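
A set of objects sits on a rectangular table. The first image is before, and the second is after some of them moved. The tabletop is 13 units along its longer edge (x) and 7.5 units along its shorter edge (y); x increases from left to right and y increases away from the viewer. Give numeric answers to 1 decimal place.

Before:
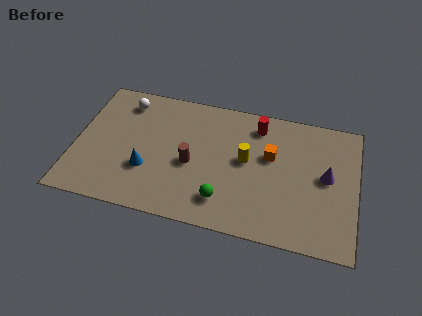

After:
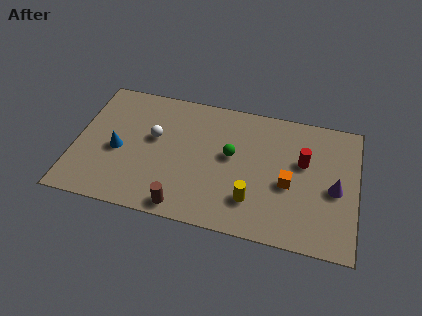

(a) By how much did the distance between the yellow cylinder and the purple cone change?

+0.3

They were about 3.7 units apart before and 4.0 after — 0.3 units further apart.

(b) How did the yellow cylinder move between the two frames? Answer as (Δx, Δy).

(0.4, -2.2)

From the two frames, the yellow cylinder sits at roughly (7.9, 4.1) before and (8.3, 1.9) after.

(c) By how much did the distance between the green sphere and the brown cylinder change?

+1.6

Before: roughly 2.3 units apart; after: 3.9. That's 1.6 units further apart.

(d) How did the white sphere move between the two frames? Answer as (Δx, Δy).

(1.5, -1.8)

From the two frames, the white sphere sits at roughly (2.1, 6.2) before and (3.6, 4.4) after.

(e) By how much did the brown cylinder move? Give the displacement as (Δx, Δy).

(-0.2, -2.5)

The brown cylinder was at about (5.4, 3.3) and moved to about (5.2, 0.8).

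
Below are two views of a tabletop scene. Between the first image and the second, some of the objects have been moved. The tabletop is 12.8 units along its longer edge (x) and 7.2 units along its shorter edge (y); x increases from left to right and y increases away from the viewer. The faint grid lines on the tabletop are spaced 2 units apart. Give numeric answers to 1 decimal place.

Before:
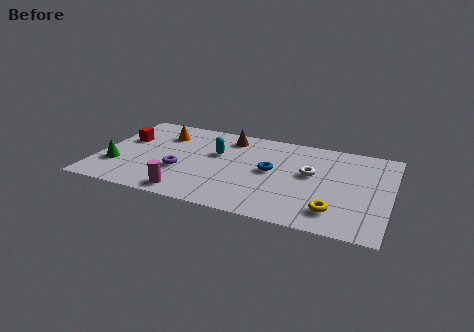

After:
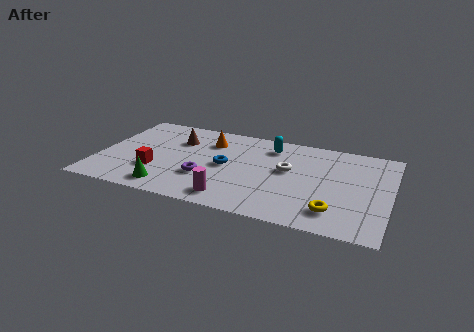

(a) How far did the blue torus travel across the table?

2.0

From (7.6, 3.8) to (5.6, 3.6), the blue torus covered √(2.0² + 0.2²) ≈ 2.0 units.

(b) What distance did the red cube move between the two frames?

2.7

The red cube moved from about (1.0, 4.5) to (2.6, 2.3), a distance of √(1.6² + 2.2²) ≈ 2.7.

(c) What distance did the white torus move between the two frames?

1.0

The white torus moved from about (9.3, 4.1) to (8.3, 4.1), a distance of √(1.0² + 0.0²) ≈ 1.0.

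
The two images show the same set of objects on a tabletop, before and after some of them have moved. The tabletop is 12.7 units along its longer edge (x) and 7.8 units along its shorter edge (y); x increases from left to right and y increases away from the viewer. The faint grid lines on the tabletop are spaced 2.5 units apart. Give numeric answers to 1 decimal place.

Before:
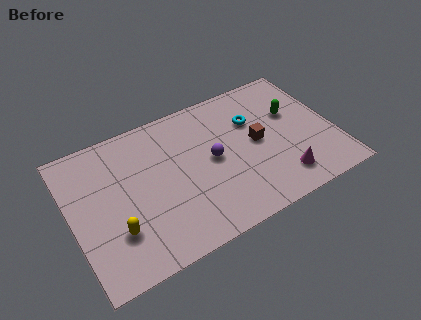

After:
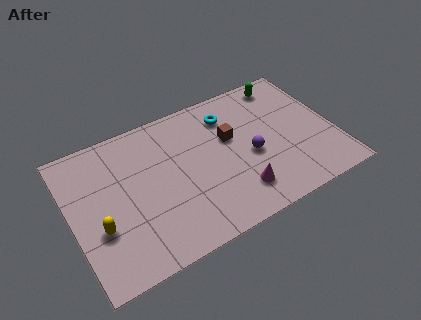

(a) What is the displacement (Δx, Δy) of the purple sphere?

(1.8, -0.6)

From the two frames, the purple sphere sits at roughly (6.8, 4.0) before and (8.6, 3.4) after.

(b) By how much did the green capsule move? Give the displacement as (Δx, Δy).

(-0.1, 1.9)

The green capsule was at about (10.9, 4.9) and moved to about (10.8, 6.8).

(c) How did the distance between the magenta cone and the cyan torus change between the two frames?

+0.5

They were about 3.9 units apart before and 4.4 after — 0.5 units further apart.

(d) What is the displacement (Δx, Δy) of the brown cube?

(-1.2, 0.8)

The brown cube was at about (9.0, 4.0) and moved to about (7.8, 4.8).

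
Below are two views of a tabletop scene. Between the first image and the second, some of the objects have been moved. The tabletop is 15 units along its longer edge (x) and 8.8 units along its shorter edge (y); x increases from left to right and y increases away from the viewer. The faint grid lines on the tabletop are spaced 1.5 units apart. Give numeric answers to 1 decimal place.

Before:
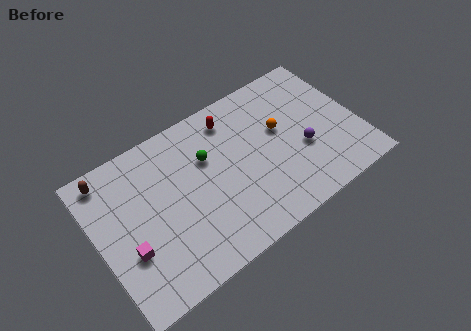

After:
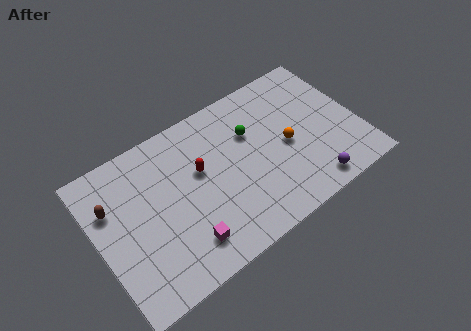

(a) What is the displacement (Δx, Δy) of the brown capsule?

(-0.1, -1.7)

From the two frames, the brown capsule sits at roughly (1.1, 7.7) before and (1.0, 6.0) after.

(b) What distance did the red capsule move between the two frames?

3.0

The red capsule moved from about (8.2, 7.3) to (6.0, 5.3), a distance of √(2.2² + 2.0²) ≈ 3.0.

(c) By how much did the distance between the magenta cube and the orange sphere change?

-2.6

The distance was about 9.4 in the first image and 6.8 in the second, so they moved 2.6 units closer together.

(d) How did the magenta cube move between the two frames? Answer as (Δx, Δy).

(3.0, -1.3)

The magenta cube was at about (1.5, 3.1) and moved to about (4.5, 1.8).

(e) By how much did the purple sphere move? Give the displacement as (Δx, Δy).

(0.0, -2.3)

The purple sphere started near (11.7, 3.4) and ended near (11.7, 1.1).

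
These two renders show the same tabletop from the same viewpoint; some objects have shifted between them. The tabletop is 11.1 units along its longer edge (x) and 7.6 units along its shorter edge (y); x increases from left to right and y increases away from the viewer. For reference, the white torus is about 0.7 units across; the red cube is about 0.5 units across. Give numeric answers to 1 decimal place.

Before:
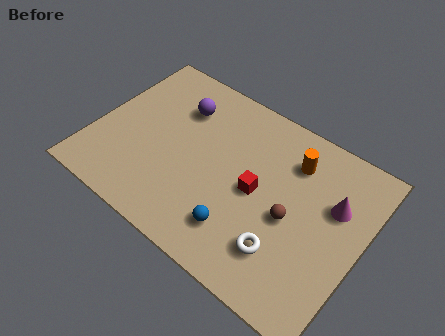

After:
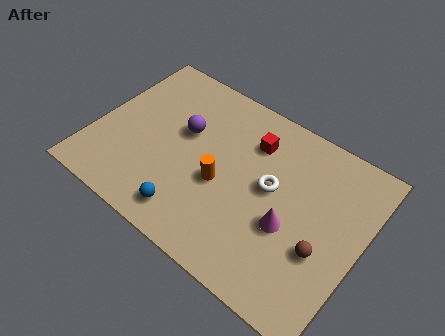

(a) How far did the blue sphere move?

2.1

The blue sphere was near (6.5, 1.7) before and (4.5, 1.2) after, so it travelled √(2.0² + 0.5²) ≈ 2.1 units.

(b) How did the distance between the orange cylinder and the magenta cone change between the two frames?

+0.8

They were about 2.1 units apart before and 2.9 after — 0.8 units further apart.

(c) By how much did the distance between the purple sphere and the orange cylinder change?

-2.4

The distance was about 4.8 in the first image and 2.4 in the second, so they moved 2.4 units closer together.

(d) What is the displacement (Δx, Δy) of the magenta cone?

(-1.5, -1.9)

The magenta cone was at about (9.8, 4.9) and moved to about (8.3, 3.0).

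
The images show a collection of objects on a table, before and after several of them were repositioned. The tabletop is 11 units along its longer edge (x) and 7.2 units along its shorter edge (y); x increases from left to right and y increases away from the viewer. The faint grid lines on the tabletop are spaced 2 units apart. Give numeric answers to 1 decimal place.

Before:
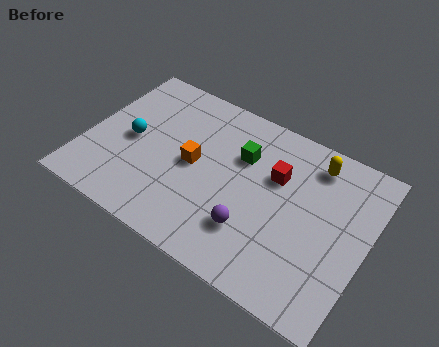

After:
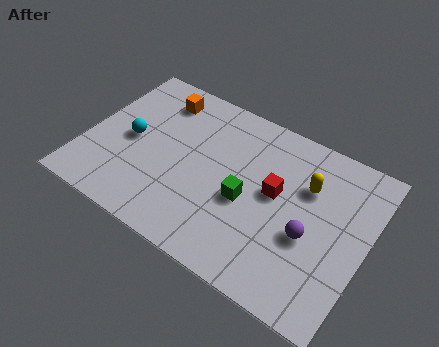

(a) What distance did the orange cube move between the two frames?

2.9

From (4.2, 3.6) to (2.4, 5.9), the orange cube covered √(1.8² + 2.3²) ≈ 2.9 units.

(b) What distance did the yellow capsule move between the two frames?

1.1

From (8.6, 6.0) to (8.5, 4.9), the yellow capsule covered √(0.1² + 1.1²) ≈ 1.1 units.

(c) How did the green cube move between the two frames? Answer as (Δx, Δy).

(0.5, -1.8)

From the two frames, the green cube sits at roughly (5.9, 4.9) before and (6.4, 3.1) after.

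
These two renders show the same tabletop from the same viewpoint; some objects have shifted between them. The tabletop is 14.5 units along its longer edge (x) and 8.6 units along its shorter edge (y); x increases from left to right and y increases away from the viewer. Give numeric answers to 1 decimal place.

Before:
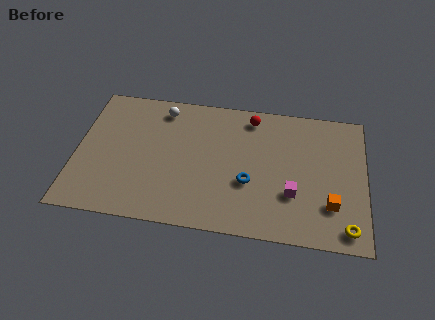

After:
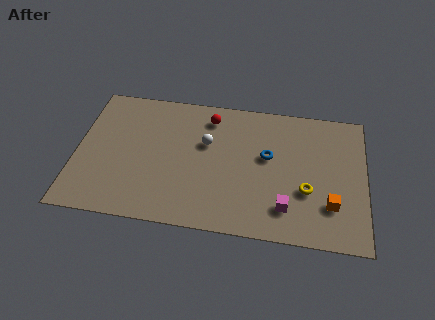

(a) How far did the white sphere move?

3.0

The white sphere moved from about (4.2, 7.3) to (6.5, 5.4), a distance of √(2.3² + 1.9²) ≈ 3.0.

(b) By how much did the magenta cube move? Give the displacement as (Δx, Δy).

(-0.3, -0.9)

The magenta cube was at about (10.9, 2.8) and moved to about (10.6, 1.9).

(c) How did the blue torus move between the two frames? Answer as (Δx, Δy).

(0.9, 1.8)

The blue torus was at about (8.7, 3.2) and moved to about (9.6, 5.0).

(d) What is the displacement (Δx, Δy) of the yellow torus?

(-2.0, 2.0)

The yellow torus started near (13.6, 1.1) and ended near (11.6, 3.1).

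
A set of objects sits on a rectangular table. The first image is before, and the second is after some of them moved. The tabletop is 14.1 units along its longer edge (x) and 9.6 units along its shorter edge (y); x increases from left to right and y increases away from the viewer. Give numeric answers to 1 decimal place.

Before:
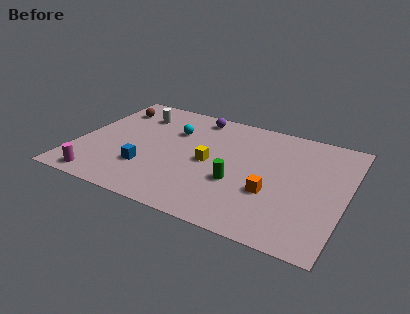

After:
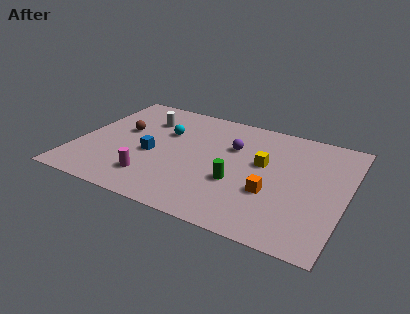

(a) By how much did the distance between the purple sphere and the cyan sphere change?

+1.5

Before: roughly 2.1 units apart; after: 3.6. That's 1.5 units further apart.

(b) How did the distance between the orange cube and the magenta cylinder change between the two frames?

-2.8

They were about 9.0 units apart before and 6.2 after — 2.8 units closer together.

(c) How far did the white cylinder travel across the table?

0.6

The white cylinder was near (2.7, 7.4) before and (3.2, 7.1) after, so it travelled √(0.5² + 0.3²) ≈ 0.6 units.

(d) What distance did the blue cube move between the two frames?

1.3

From (3.9, 2.8) to (4.0, 4.1), the blue cube covered √(0.1² + 1.3²) ≈ 1.3 units.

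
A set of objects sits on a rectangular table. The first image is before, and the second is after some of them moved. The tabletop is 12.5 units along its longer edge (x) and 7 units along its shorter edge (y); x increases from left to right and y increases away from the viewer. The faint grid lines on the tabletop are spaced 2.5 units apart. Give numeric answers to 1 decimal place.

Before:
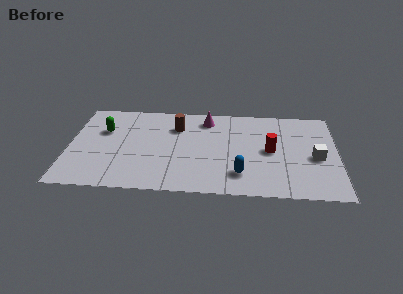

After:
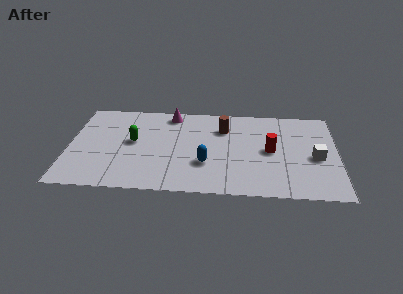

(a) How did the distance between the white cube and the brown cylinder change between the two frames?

-2.1

They were about 6.8 units apart before and 4.7 after — 2.1 units closer together.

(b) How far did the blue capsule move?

1.7

The blue capsule was near (8.0, 1.6) before and (6.4, 2.3) after, so it travelled √(1.6² + 0.7²) ≈ 1.7 units.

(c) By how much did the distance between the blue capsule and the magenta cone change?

-0.3

The distance was about 4.5 in the first image and 4.2 in the second, so they moved 0.3 units closer together.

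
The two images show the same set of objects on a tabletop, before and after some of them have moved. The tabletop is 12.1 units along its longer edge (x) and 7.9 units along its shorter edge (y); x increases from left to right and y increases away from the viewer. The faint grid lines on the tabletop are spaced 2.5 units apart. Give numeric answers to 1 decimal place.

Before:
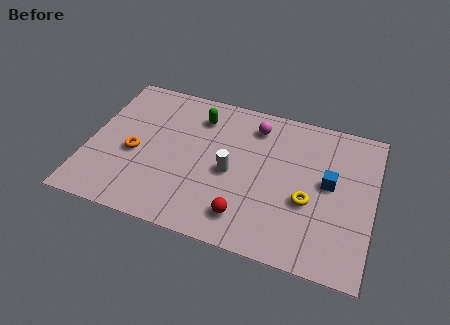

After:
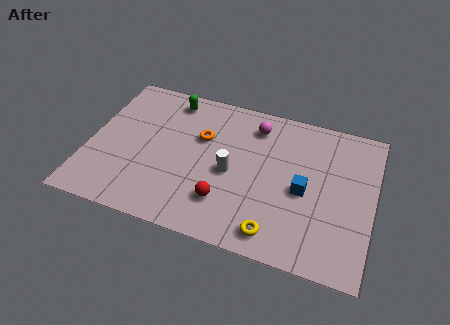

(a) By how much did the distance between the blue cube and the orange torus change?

-3.5

They were about 8.2 units apart before and 4.7 after — 3.5 units closer together.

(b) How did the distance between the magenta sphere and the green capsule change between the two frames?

+1.3

The distance was about 2.4 in the first image and 3.7 in the second, so they moved 1.3 units further apart.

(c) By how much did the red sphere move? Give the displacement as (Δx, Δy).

(-0.9, 0.5)

From the two frames, the red sphere sits at roughly (6.9, 1.5) before and (6.0, 2.0) after.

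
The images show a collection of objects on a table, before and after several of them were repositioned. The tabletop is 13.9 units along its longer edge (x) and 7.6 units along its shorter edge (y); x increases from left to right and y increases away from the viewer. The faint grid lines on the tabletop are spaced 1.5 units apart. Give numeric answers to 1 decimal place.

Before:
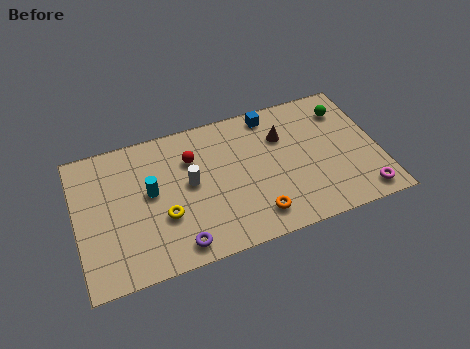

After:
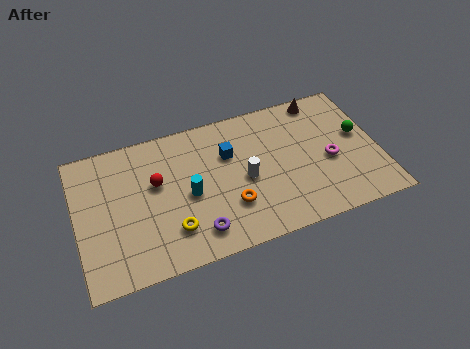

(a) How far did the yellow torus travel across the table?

0.9

From (3.9, 2.7) to (4.2, 1.9), the yellow torus covered √(0.3² + 0.8²) ≈ 0.9 units.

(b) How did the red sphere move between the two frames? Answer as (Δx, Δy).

(-1.7, -0.8)

The red sphere started near (5.4, 5.4) and ended near (3.7, 4.6).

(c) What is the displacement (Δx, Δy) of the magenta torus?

(-1.3, 2.3)

The magenta torus was at about (12.9, 1.0) and moved to about (11.6, 3.3).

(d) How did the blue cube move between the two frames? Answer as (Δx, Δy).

(-2.1, -1.6)

The blue cube was at about (9.2, 6.7) and moved to about (7.1, 5.1).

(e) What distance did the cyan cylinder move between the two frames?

1.8

The cyan cylinder was near (3.4, 4.2) before and (5.1, 3.5) after, so it travelled √(1.7² + 0.7²) ≈ 1.8 units.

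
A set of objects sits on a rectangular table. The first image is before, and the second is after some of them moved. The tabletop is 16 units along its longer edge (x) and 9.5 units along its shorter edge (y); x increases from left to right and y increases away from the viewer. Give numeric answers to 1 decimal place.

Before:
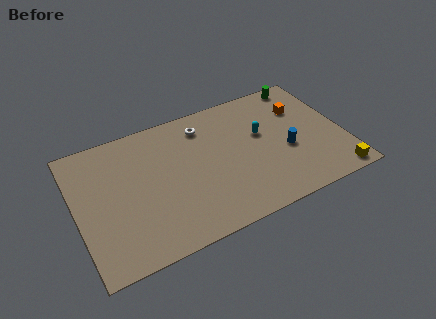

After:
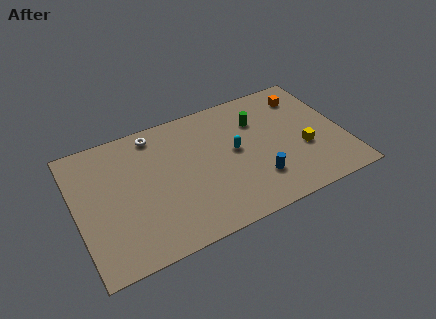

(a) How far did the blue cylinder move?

2.4

The blue cylinder moved from about (12.5, 3.9) to (10.5, 2.5), a distance of √(2.0² + 1.4²) ≈ 2.4.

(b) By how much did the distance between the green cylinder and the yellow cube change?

-3.7

They were about 7.7 units apart before and 4.0 after — 3.7 units closer together.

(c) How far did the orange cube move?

0.9

The orange cube was near (13.8, 6.7) before and (14.1, 7.6) after, so it travelled √(0.3² + 0.9²) ≈ 0.9 units.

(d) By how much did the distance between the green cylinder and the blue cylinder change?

-0.7

They were about 5.0 units apart before and 4.3 after — 0.7 units closer together.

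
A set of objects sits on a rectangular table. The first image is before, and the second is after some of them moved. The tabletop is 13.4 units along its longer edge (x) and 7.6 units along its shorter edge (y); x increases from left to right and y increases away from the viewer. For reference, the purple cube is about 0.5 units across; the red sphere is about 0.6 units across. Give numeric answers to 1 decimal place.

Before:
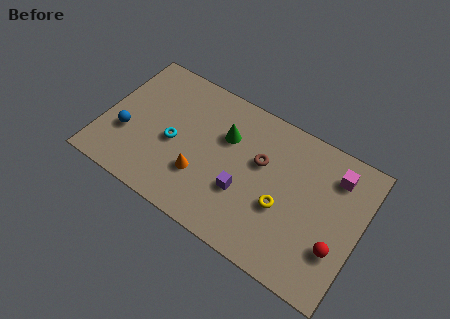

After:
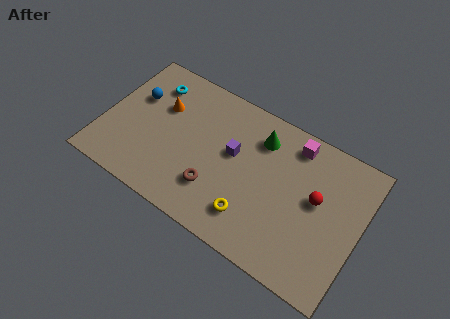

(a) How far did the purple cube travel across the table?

1.9

The purple cube was near (7.5, 2.7) before and (6.7, 4.4) after, so it travelled √(0.8² + 1.7²) ≈ 1.9 units.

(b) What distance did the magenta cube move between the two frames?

2.3

The magenta cube moved from about (11.8, 6.0) to (9.6, 6.5), a distance of √(2.2² + 0.5²) ≈ 2.3.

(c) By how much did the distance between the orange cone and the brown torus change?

+0.8

They were about 3.6 units apart before and 4.4 after — 0.8 units further apart.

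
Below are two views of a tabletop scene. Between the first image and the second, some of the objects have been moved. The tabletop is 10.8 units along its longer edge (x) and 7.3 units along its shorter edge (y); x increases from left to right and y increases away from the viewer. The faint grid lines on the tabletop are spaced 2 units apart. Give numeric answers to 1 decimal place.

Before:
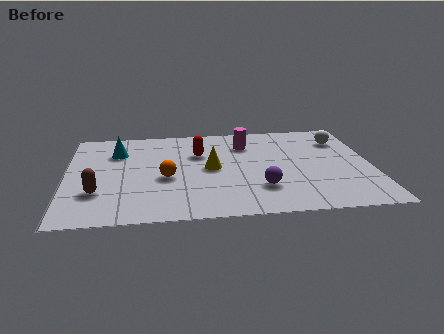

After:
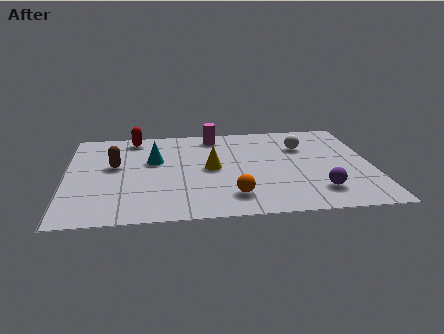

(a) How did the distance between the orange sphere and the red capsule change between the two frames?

+3.8

They were about 2.2 units apart before and 6.0 after — 3.8 units further apart.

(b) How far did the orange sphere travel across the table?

2.8

The orange sphere was near (3.5, 3.1) before and (5.8, 1.5) after, so it travelled √(2.3² + 1.6²) ≈ 2.8 units.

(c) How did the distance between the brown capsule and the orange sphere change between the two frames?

+2.3

The distance was about 2.6 in the first image and 4.9 in the second, so they moved 2.3 units further apart.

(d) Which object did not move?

the yellow cone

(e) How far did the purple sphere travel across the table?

2.0

From (6.8, 2.0) to (8.8, 1.6), the purple sphere covered √(2.0² + 0.4²) ≈ 2.0 units.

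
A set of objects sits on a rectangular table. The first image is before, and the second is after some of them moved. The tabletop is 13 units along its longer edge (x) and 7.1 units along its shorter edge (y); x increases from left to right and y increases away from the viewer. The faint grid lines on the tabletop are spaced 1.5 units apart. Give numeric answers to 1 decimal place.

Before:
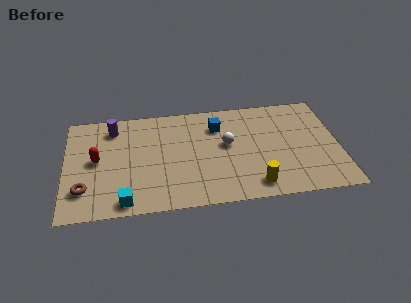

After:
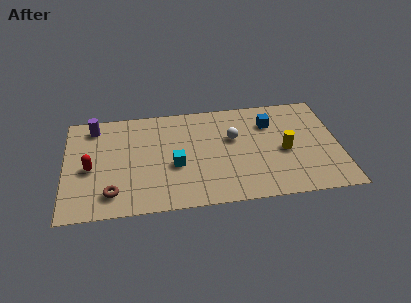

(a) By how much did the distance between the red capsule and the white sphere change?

+0.7

Before: roughly 6.2 units apart; after: 6.9. That's 0.7 units further apart.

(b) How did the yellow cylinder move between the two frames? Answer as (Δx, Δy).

(1.5, 2.1)

The yellow cylinder started near (8.9, 1.1) and ended near (10.4, 3.2).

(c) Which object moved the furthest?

the cyan cube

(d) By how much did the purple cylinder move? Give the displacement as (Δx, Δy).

(-0.9, 0.2)

From the two frames, the purple cylinder sits at roughly (2.3, 5.8) before and (1.4, 6.0) after.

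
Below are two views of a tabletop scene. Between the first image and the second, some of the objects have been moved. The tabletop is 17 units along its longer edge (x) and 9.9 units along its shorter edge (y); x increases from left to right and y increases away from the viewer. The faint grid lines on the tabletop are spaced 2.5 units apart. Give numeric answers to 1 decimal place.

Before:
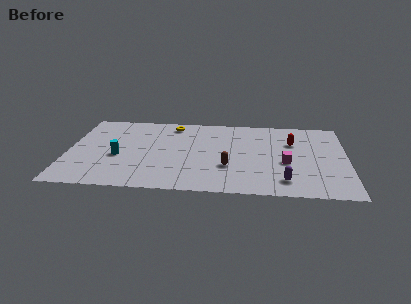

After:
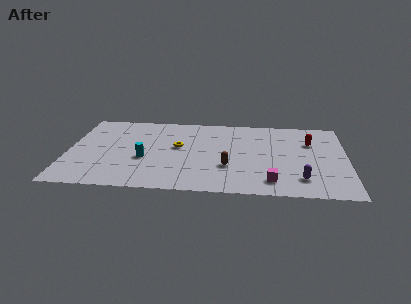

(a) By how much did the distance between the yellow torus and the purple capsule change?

-1.3

The distance was about 9.6 in the first image and 8.3 in the second, so they moved 1.3 units closer together.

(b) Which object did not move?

the brown capsule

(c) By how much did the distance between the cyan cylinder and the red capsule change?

-0.4

The distance was about 10.9 in the first image and 10.5 in the second, so they moved 0.4 units closer together.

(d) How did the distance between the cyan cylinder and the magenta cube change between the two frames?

-2.2

Before: roughly 10.2 units apart; after: 8.0. That's 2.2 units closer together.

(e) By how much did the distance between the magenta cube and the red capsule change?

+3.0

The distance was about 2.6 in the first image and 5.6 in the second, so they moved 3.0 units further apart.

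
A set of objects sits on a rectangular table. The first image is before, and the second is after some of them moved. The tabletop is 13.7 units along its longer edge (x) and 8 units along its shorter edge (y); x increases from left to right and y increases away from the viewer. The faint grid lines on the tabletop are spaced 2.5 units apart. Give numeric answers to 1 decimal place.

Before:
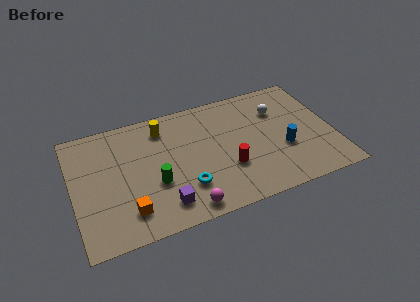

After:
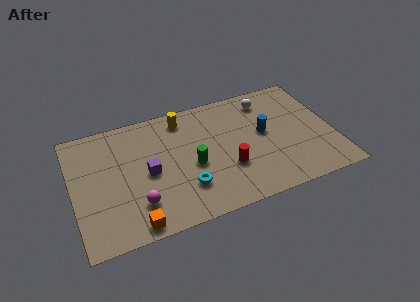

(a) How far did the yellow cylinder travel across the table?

1.1

The yellow cylinder was near (4.9, 6.5) before and (6.0, 6.8) after, so it travelled √(1.1² + 0.3²) ≈ 1.1 units.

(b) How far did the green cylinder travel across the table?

2.1

From (4.2, 3.0) to (6.2, 3.5), the green cylinder covered √(2.0² + 0.5²) ≈ 2.1 units.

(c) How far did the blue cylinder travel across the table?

1.7

From (11.0, 3.0) to (10.1, 4.4), the blue cylinder covered √(0.9² + 1.4²) ≈ 1.7 units.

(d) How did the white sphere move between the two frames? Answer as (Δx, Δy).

(-0.5, 0.9)

From the two frames, the white sphere sits at roughly (11.0, 5.7) before and (10.5, 6.6) after.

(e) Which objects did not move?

the red cylinder and the cyan torus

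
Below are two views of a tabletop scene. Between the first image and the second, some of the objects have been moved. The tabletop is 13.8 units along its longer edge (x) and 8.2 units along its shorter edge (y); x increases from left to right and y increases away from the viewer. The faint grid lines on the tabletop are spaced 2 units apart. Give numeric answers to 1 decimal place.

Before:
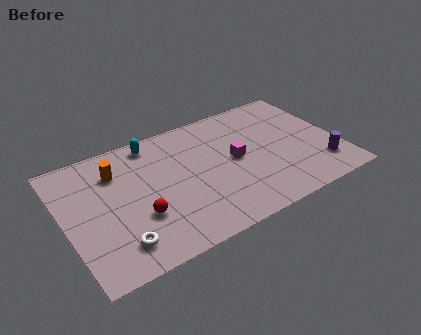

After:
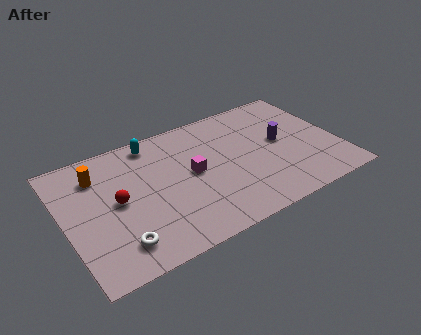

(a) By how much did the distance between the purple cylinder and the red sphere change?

-0.8

They were about 9.2 units apart before and 8.4 after — 0.8 units closer together.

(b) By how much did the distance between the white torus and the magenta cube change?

-1.9

They were about 6.8 units apart before and 4.9 after — 1.9 units closer together.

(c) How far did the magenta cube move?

2.2

From (8.6, 4.2) to (6.4, 4.3), the magenta cube covered √(2.2² + 0.1²) ≈ 2.2 units.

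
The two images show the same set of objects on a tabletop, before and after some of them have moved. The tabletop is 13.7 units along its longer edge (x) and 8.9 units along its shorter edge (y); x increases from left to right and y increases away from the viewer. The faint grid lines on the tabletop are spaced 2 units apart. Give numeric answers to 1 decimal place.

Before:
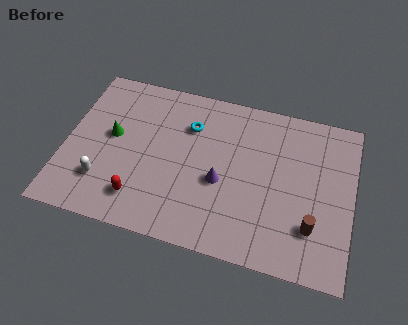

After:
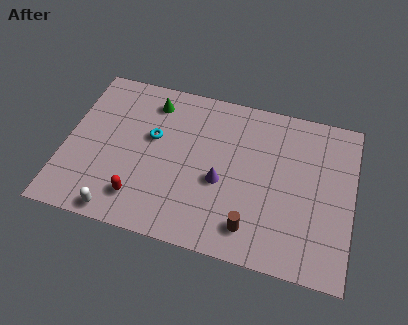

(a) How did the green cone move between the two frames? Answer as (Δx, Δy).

(1.7, 2.4)

From the two frames, the green cone sits at roughly (2.2, 4.9) before and (3.9, 7.3) after.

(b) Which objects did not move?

the red capsule and the purple cone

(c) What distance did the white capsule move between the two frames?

1.7

The white capsule moved from about (2.0, 2.3) to (2.9, 0.8), a distance of √(0.9² + 1.5²) ≈ 1.7.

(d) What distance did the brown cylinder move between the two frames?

2.9

The brown cylinder was near (11.9, 2.4) before and (9.1, 1.6) after, so it travelled √(2.8² + 0.8²) ≈ 2.9 units.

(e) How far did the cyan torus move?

2.0

The cyan torus moved from about (5.8, 6.4) to (4.1, 5.3), a distance of √(1.7² + 1.1²) ≈ 2.0.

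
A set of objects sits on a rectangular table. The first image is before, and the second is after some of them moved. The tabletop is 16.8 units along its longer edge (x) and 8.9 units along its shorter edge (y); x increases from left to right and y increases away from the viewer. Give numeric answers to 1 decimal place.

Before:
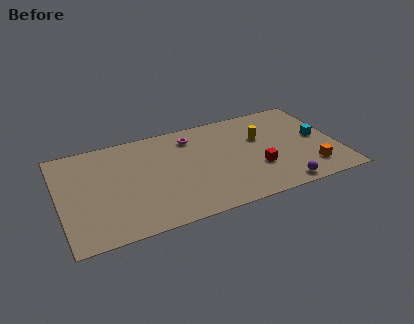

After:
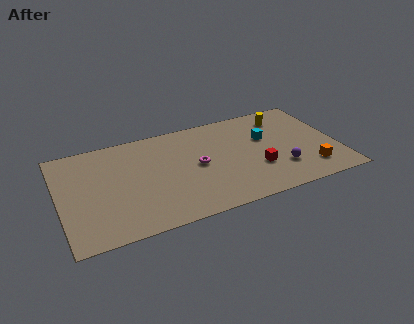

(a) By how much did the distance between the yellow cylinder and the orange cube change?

+0.8

The distance was about 4.6 in the first image and 5.4 in the second, so they moved 0.8 units further apart.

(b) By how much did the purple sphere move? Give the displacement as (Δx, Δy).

(0.2, 1.6)

The purple sphere was at about (13.0, 0.9) and moved to about (13.2, 2.5).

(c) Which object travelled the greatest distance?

the cyan cube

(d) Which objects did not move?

the orange cube and the red cube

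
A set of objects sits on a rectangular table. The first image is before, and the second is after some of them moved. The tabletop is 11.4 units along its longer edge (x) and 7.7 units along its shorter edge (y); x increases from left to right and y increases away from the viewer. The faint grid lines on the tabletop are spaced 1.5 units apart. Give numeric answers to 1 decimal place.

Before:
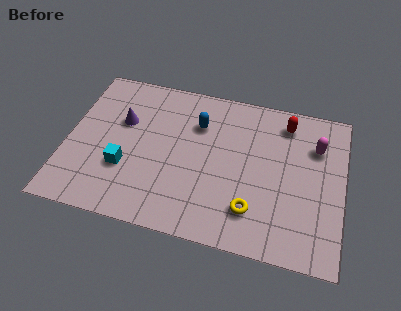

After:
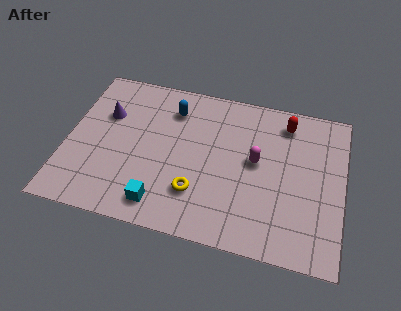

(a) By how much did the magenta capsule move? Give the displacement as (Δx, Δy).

(-2.4, -1.3)

The magenta capsule was at about (10.2, 5.5) and moved to about (7.8, 4.2).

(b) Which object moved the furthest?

the magenta capsule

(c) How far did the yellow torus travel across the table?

2.3

The yellow torus moved from about (7.8, 1.8) to (5.5, 2.1), a distance of √(2.3² + 0.3²) ≈ 2.3.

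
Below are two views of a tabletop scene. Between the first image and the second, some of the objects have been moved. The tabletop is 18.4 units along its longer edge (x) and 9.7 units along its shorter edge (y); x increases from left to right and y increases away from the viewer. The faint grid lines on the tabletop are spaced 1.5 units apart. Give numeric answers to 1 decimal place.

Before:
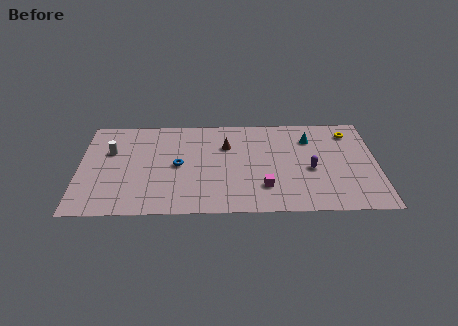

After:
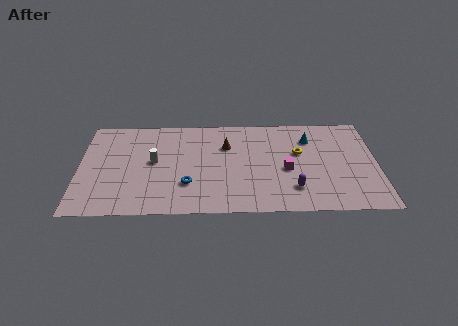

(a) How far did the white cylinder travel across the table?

2.9

The white cylinder moved from about (1.9, 6.3) to (4.6, 5.2), a distance of √(2.7² + 1.1²) ≈ 2.9.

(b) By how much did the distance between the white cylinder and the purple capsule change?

-3.5

Before: roughly 12.6 units apart; after: 9.1. That's 3.5 units closer together.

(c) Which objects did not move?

the cyan cone and the brown cone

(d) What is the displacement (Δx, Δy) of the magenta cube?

(1.4, 1.7)

From the two frames, the magenta cube sits at roughly (11.4, 2.5) before and (12.8, 4.2) after.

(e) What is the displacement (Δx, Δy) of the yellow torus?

(-3.2, -2.0)

The yellow torus started near (16.8, 7.9) and ended near (13.6, 5.9).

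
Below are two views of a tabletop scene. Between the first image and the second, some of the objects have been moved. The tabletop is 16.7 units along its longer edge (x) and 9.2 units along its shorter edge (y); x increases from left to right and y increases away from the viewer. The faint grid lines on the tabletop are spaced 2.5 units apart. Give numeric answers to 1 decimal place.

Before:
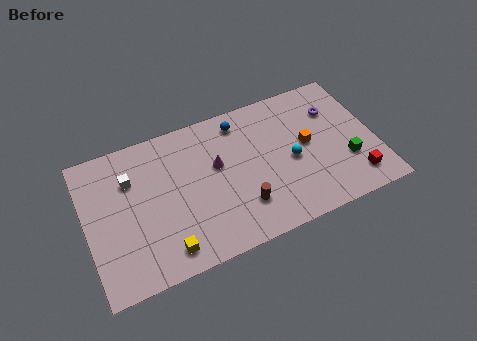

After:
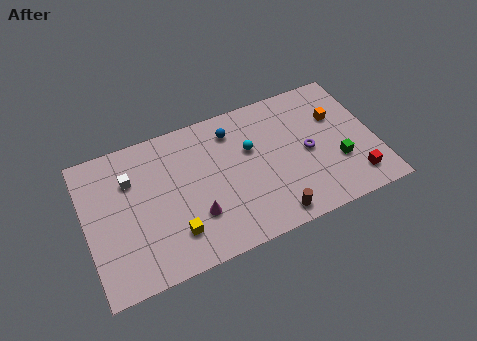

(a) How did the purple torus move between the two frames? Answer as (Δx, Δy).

(-1.8, -2.2)

From the two frames, the purple torus sits at roughly (14.6, 6.6) before and (12.8, 4.4) after.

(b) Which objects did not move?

the red cube and the white cube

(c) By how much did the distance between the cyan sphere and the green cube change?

+2.2

They were about 3.3 units apart before and 5.5 after — 2.2 units further apart.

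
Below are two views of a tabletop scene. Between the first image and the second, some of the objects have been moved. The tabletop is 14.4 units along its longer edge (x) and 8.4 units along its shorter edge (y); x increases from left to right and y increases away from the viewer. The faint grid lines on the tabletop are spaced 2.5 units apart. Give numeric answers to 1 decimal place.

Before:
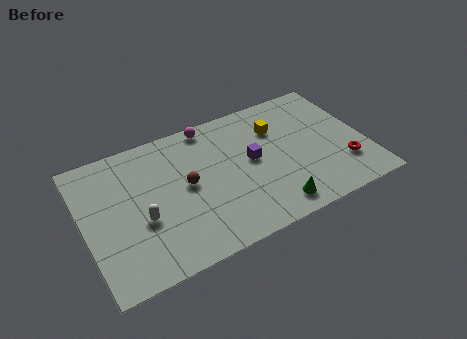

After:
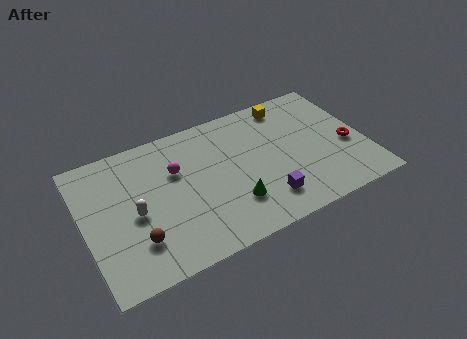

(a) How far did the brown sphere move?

3.6

The brown sphere moved from about (5.2, 4.4) to (2.4, 2.2), a distance of √(2.8² + 2.2²) ≈ 3.6.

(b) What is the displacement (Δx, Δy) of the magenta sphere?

(-2.0, -2.1)

The magenta sphere started near (6.8, 7.6) and ended near (4.8, 5.5).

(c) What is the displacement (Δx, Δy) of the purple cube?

(0.3, -2.7)

From the two frames, the purple cube sits at roughly (8.6, 4.5) before and (8.9, 1.8) after.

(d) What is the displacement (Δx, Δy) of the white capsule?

(-0.3, 0.5)

From the two frames, the white capsule sits at roughly (2.8, 3.3) before and (2.5, 3.8) after.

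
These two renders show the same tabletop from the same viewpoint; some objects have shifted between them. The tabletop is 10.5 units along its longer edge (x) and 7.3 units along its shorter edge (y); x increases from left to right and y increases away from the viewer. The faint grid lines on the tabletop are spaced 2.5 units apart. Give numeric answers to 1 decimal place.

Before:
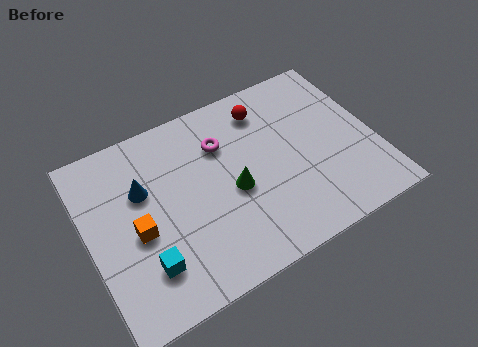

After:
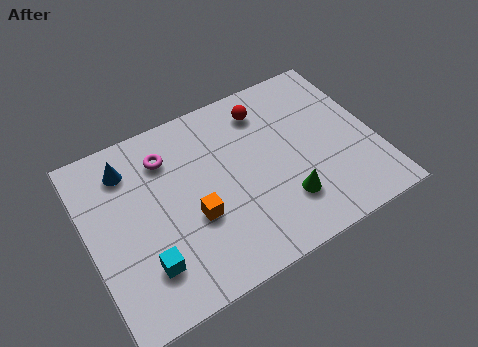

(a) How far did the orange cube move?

2.0

The orange cube was near (1.7, 3.2) before and (3.7, 2.8) after, so it travelled √(2.0² + 0.4²) ≈ 2.0 units.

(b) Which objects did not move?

the red sphere and the cyan cube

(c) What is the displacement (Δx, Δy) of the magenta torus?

(-2.0, 0.4)

The magenta torus started near (5.1, 5.2) and ended near (3.1, 5.6).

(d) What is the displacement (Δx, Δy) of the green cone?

(1.7, -1.3)

The green cone was at about (5.2, 3.2) and moved to about (6.9, 1.9).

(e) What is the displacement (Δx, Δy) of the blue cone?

(-0.4, 1.1)

The blue cone started near (2.1, 4.7) and ended near (1.7, 5.8).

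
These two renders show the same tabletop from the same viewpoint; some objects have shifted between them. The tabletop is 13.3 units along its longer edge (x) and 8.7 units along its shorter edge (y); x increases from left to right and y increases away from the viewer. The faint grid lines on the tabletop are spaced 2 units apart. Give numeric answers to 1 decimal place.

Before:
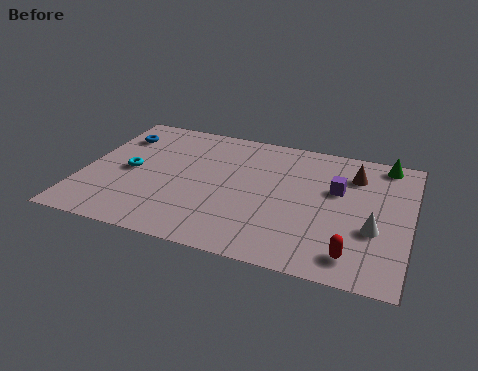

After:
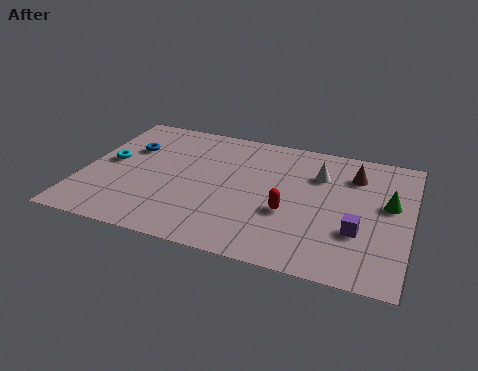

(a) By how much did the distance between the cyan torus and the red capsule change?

-2.1

The distance was about 9.7 in the first image and 7.6 in the second, so they moved 2.1 units closer together.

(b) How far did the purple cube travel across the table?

2.7

The purple cube was near (10.3, 5.4) before and (11.3, 2.9) after, so it travelled √(1.0² + 2.5²) ≈ 2.7 units.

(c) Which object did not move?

the brown cone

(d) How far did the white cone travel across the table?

3.8

The white cone was near (11.9, 3.2) before and (9.5, 6.2) after, so it travelled √(2.4² + 3.0²) ≈ 3.8 units.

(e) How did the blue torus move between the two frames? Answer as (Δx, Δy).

(0.6, -0.8)

The blue torus was at about (1.1, 6.6) and moved to about (1.7, 5.8).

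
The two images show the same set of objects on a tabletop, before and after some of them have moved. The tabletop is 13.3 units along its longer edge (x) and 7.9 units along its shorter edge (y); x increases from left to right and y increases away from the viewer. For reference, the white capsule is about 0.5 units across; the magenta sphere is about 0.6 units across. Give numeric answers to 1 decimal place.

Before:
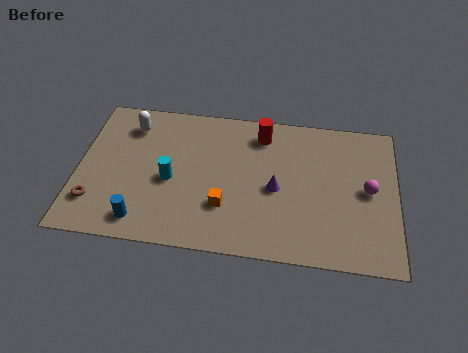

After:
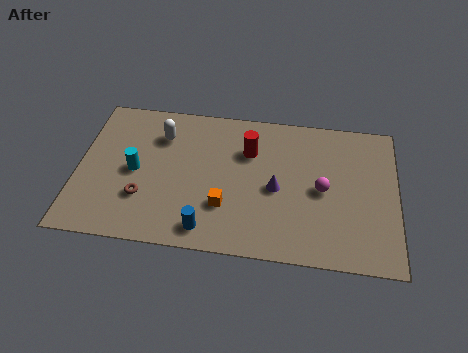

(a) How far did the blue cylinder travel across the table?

2.7

The blue cylinder moved from about (2.8, 1.2) to (5.5, 1.1), a distance of √(2.7² + 0.1²) ≈ 2.7.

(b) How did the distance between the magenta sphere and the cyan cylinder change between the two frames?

-0.4

Before: roughly 8.2 units apart; after: 7.8. That's 0.4 units closer together.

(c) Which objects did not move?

the orange cube and the purple cone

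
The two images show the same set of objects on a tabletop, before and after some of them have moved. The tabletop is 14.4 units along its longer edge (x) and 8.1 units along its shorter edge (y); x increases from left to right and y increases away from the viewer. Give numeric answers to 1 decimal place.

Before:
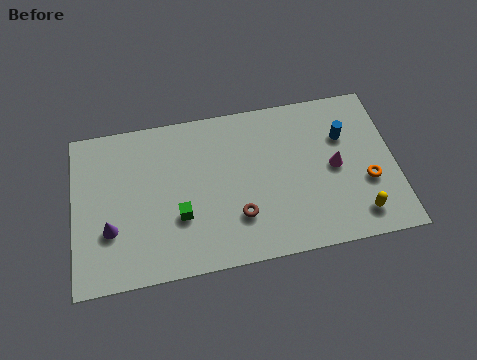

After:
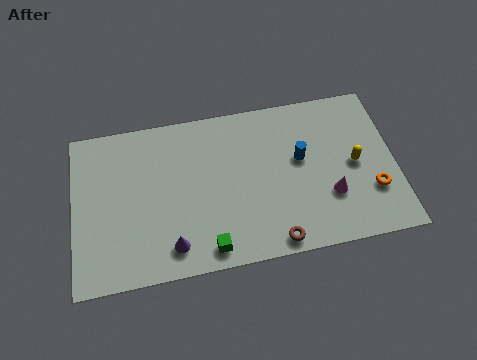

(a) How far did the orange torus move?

0.5

From (13.1, 3.0) to (13.3, 2.5), the orange torus covered √(0.2² + 0.5²) ≈ 0.5 units.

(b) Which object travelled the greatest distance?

the purple cone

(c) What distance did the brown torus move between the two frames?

2.1

From (7.3, 2.3) to (8.8, 0.8), the brown torus covered √(1.5² + 1.5²) ≈ 2.1 units.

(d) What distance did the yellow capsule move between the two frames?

2.6

The yellow capsule was near (12.6, 1.4) before and (12.6, 4.0) after, so it travelled √(0.0² + 2.6²) ≈ 2.6 units.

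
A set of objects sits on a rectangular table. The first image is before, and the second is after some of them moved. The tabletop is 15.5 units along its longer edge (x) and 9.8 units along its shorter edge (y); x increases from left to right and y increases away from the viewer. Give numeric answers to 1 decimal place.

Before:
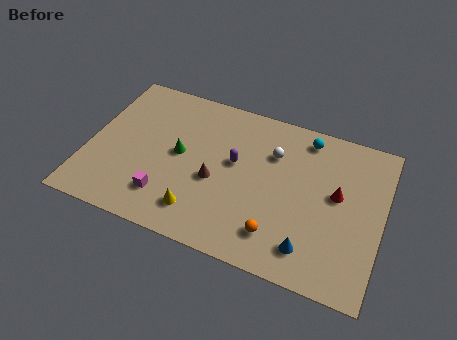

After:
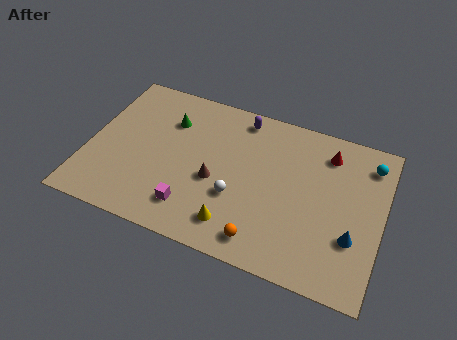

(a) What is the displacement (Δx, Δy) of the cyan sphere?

(3.4, -0.5)

The cyan sphere started near (11.2, 8.5) and ended near (14.6, 8.0).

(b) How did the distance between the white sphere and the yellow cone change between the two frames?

-4.3

The distance was about 6.0 in the first image and 1.7 in the second, so they moved 4.3 units closer together.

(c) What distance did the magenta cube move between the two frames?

1.4

From (4.4, 2.2) to (5.8, 2.0), the magenta cube covered √(1.4² + 0.2²) ≈ 1.4 units.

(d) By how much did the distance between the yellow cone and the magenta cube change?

+0.5

They were about 1.8 units apart before and 2.3 after — 0.5 units further apart.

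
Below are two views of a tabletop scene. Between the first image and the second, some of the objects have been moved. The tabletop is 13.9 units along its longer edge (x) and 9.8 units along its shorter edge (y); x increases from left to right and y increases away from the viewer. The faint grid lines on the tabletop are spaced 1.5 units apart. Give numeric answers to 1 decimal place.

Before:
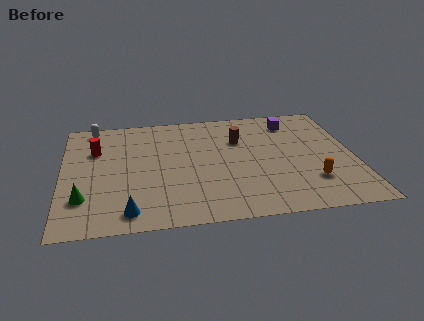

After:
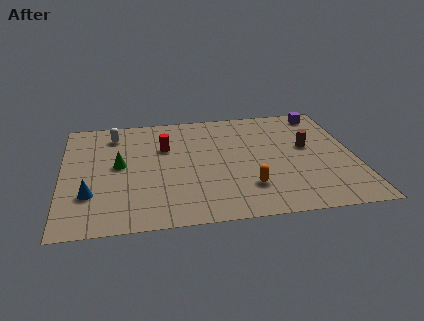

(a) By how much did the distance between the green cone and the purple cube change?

-1.0

Before: roughly 11.5 units apart; after: 10.5. That's 1.0 units closer together.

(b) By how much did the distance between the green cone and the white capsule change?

-3.4

The distance was about 6.2 in the first image and 2.8 in the second, so they moved 3.4 units closer together.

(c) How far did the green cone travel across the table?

3.1

The green cone moved from about (1.0, 2.6) to (2.7, 5.2), a distance of √(1.7² + 2.6²) ≈ 3.1.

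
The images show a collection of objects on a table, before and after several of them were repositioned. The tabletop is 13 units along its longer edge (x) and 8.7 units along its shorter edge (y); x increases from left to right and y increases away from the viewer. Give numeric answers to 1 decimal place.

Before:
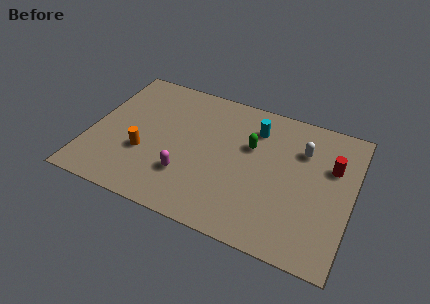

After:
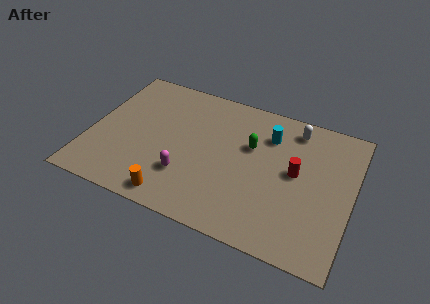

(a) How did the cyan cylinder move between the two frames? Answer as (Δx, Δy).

(0.7, -0.2)

From the two frames, the cyan cylinder sits at roughly (8.0, 6.7) before and (8.7, 6.5) after.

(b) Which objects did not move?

the magenta capsule and the green capsule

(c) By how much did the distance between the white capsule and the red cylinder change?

+1.1

The distance was about 1.6 in the first image and 2.7 in the second, so they moved 1.1 units further apart.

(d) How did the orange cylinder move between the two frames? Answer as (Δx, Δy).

(1.8, -2.1)

From the two frames, the orange cylinder sits at roughly (2.8, 3.1) before and (4.6, 1.0) after.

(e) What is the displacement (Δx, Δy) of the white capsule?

(-0.5, 1.2)

From the two frames, the white capsule sits at roughly (10.4, 6.2) before and (9.9, 7.4) after.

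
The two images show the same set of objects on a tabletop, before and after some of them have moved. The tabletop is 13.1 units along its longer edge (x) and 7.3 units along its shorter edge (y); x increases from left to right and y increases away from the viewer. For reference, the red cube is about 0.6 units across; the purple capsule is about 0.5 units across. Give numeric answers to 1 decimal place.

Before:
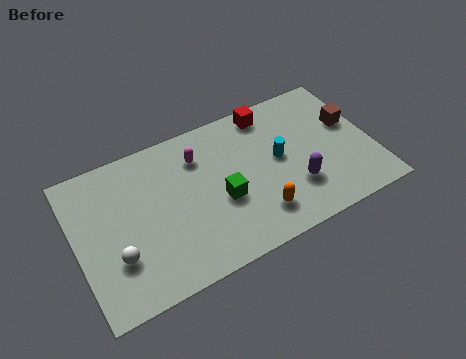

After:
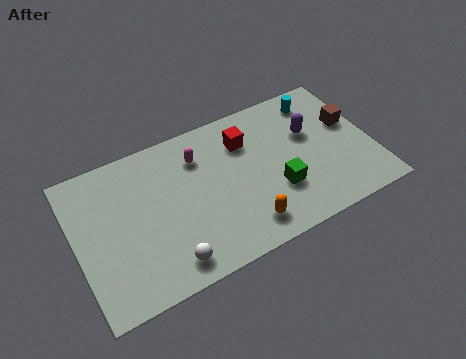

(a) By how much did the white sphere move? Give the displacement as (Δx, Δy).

(2.1, -1.2)

The white sphere started near (1.6, 2.3) and ended near (3.7, 1.1).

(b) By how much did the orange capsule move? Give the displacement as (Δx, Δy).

(-0.6, -0.3)

The orange capsule started near (7.7, 1.6) and ended near (7.1, 1.3).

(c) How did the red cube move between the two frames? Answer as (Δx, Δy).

(-1.2, -1.0)

The red cube started near (8.9, 6.4) and ended near (7.7, 5.4).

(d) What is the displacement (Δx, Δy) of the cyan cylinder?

(2.1, 2.2)

The cyan cylinder started near (9.0, 3.9) and ended near (11.1, 6.1).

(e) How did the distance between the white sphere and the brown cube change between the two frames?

-1.7

The distance was about 10.9 in the first image and 9.2 in the second, so they moved 1.7 units closer together.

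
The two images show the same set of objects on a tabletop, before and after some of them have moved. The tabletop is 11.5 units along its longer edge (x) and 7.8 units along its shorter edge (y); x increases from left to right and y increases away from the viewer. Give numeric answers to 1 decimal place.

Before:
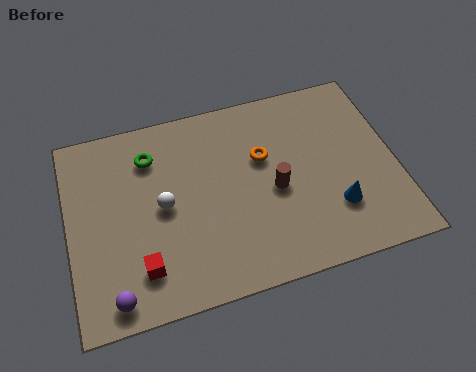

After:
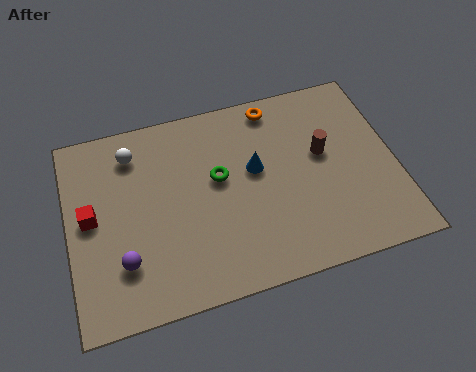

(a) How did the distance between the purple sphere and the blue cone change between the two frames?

-2.5

Before: roughly 7.9 units apart; after: 5.4. That's 2.5 units closer together.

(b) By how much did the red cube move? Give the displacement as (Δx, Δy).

(-1.6, 2.4)

The red cube was at about (2.4, 1.7) and moved to about (0.8, 4.1).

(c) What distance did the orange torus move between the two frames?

2.1

From (6.9, 4.9) to (7.5, 6.9), the orange torus covered √(0.6² + 2.0²) ≈ 2.1 units.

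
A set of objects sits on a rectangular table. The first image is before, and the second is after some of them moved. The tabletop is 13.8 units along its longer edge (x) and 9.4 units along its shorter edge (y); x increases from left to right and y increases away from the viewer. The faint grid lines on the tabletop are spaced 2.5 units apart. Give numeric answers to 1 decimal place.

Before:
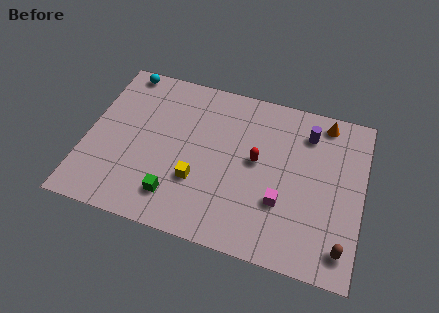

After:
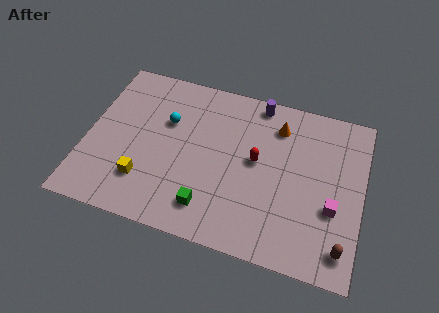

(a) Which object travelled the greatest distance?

the cyan sphere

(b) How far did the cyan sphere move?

3.5

The cyan sphere moved from about (1.4, 8.6) to (3.9, 6.1), a distance of √(2.5² + 2.5²) ≈ 3.5.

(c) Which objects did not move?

the brown capsule and the red capsule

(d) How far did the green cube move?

1.7

From (4.7, 1.9) to (6.4, 1.8), the green cube covered √(1.7² + 0.1²) ≈ 1.7 units.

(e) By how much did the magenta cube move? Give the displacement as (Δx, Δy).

(2.5, 0.4)

The magenta cube started near (9.9, 3.1) and ended near (12.4, 3.5).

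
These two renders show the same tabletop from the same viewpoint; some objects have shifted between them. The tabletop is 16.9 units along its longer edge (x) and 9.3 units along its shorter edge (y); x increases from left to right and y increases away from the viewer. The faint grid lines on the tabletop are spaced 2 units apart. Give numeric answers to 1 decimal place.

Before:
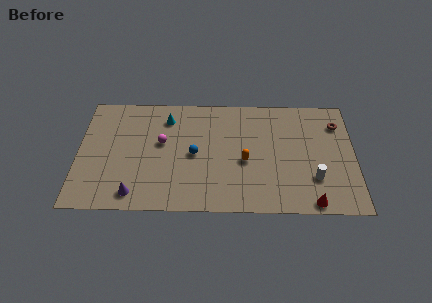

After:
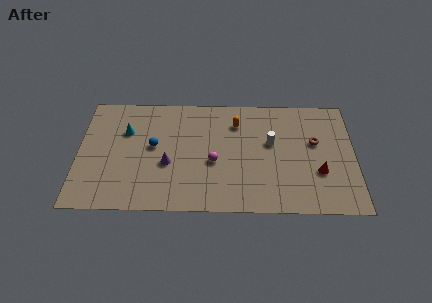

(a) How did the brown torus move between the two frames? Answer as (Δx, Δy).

(-1.4, -1.5)

The brown torus was at about (15.9, 7.1) and moved to about (14.5, 5.6).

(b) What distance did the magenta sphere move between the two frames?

3.5

The magenta sphere was near (5.1, 5.4) before and (8.3, 3.9) after, so it travelled √(3.2² + 1.5²) ≈ 3.5 units.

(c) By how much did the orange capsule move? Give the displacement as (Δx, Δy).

(-0.5, 3.1)

From the two frames, the orange capsule sits at roughly (10.2, 4.0) before and (9.7, 7.1) after.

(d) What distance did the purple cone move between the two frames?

3.1

The purple cone moved from about (3.5, 1.3) to (5.5, 3.7), a distance of √(2.0² + 2.4²) ≈ 3.1.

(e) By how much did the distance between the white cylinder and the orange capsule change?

-1.8

The distance was about 4.4 in the first image and 2.6 in the second, so they moved 1.8 units closer together.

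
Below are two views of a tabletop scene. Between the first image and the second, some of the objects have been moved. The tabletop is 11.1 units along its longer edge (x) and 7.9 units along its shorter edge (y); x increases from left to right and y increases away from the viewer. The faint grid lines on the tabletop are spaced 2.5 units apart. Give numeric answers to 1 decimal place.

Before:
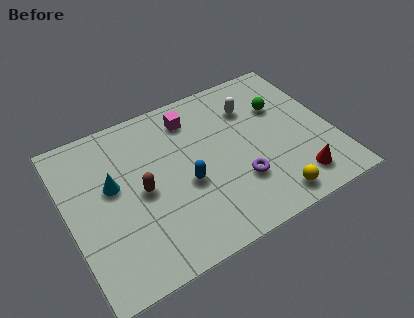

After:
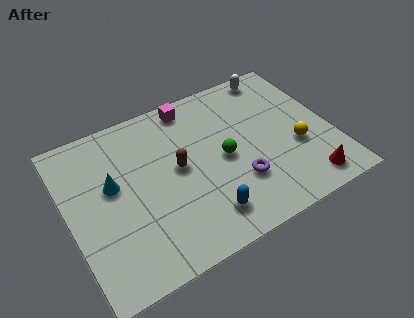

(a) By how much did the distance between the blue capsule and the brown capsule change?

+0.9

Before: roughly 1.9 units apart; after: 2.8. That's 0.9 units further apart.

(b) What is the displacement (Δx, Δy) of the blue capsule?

(0.5, -1.8)

The blue capsule started near (4.8, 3.3) and ended near (5.3, 1.5).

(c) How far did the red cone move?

0.5

The red cone was near (9.2, 1.4) before and (9.6, 1.1) after, so it travelled √(0.4² + 0.3²) ≈ 0.5 units.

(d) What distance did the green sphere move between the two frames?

3.1

The green sphere was near (9.2, 5.3) before and (6.5, 3.8) after, so it travelled √(2.7² + 1.5²) ≈ 3.1 units.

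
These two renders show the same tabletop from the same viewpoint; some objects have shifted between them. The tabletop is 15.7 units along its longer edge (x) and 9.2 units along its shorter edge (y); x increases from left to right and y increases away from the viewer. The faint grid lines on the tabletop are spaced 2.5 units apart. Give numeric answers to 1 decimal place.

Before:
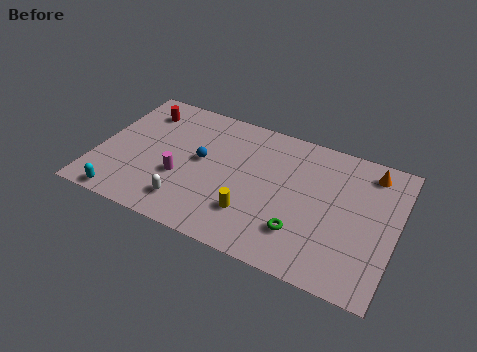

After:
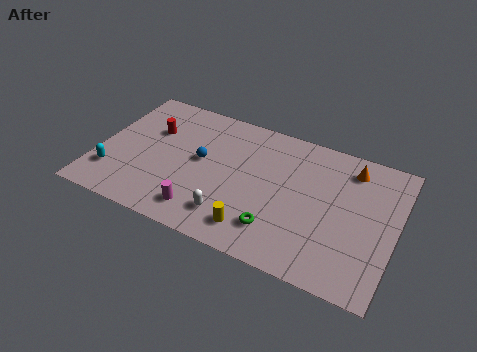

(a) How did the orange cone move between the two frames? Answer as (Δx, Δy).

(-1.0, -0.2)

From the two frames, the orange cone sits at roughly (14.1, 7.8) before and (13.1, 7.6) after.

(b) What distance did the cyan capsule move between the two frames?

1.7

The cyan capsule moved from about (1.8, 0.8) to (1.0, 2.3), a distance of √(0.8² + 1.5²) ≈ 1.7.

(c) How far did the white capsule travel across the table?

2.3

The white capsule was near (5.1, 1.8) before and (7.4, 1.9) after, so it travelled √(2.3² + 0.1²) ≈ 2.3 units.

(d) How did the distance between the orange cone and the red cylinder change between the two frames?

-1.6

They were about 12.2 units apart before and 10.6 after — 1.6 units closer together.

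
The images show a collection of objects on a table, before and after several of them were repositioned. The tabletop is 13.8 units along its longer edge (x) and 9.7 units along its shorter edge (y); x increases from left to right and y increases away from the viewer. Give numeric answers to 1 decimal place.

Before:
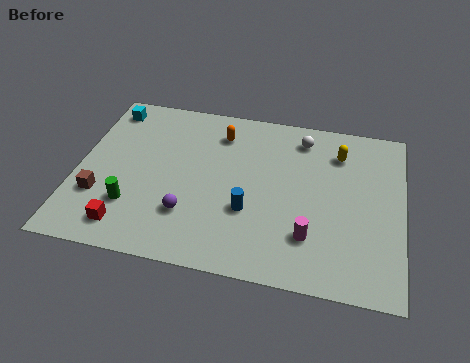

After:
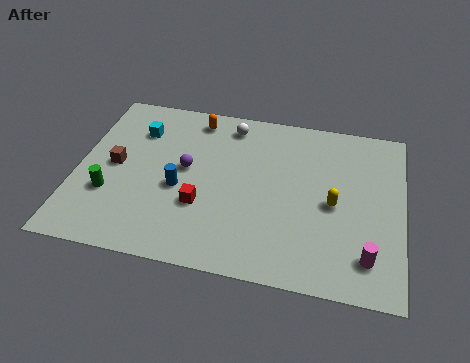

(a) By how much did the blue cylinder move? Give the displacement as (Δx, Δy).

(-3.0, 0.7)

The blue cylinder started near (7.4, 3.4) and ended near (4.4, 4.1).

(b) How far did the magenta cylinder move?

2.5

The magenta cylinder moved from about (10.0, 2.5) to (12.4, 1.9), a distance of √(2.4² + 0.6²) ≈ 2.5.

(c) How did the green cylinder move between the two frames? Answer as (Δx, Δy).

(-1.0, 0.5)

The green cylinder started near (2.5, 2.7) and ended near (1.5, 3.2).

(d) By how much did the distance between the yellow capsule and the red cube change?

-4.9

They were about 10.5 units apart before and 5.6 after — 4.9 units closer together.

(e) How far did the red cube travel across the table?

3.5

The red cube was near (2.4, 1.5) before and (5.4, 3.3) after, so it travelled √(3.0² + 1.8²) ≈ 3.5 units.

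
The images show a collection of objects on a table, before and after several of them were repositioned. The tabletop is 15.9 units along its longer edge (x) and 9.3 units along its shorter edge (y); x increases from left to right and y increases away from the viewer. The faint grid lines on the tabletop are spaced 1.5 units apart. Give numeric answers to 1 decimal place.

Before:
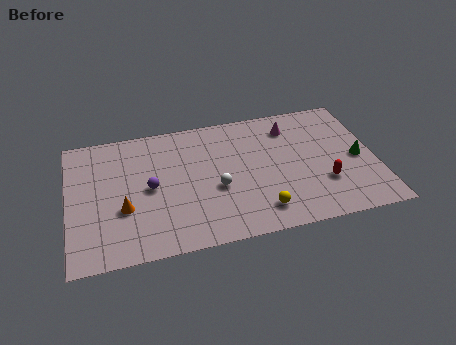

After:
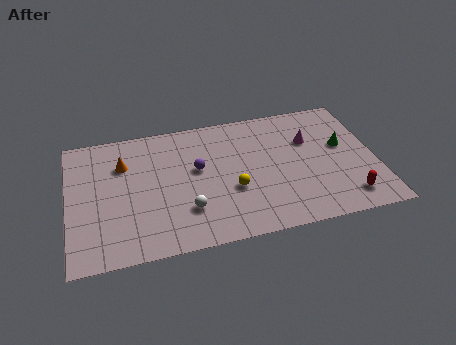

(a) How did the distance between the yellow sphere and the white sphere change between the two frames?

-0.4

Before: roughly 3.0 units apart; after: 2.6. That's 0.4 units closer together.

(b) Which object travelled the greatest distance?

the orange cone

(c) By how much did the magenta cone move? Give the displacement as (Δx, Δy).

(0.9, -1.2)

The magenta cone was at about (11.7, 7.4) and moved to about (12.6, 6.2).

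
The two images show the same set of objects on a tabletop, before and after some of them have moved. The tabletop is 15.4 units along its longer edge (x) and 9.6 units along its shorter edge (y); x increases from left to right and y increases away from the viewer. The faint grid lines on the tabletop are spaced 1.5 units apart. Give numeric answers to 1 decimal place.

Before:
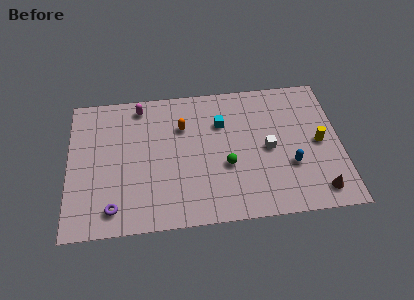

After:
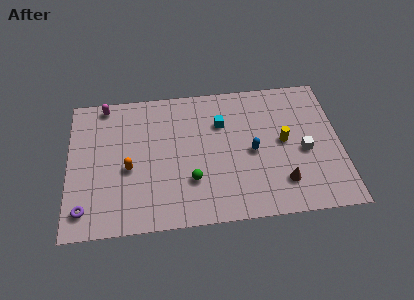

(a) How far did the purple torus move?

1.6

From (2.5, 1.5) to (0.9, 1.6), the purple torus covered √(1.6² + 0.1²) ≈ 1.6 units.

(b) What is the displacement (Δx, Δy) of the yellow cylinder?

(-2.0, 0.3)

The yellow cylinder was at about (14.2, 4.7) and moved to about (12.2, 5.0).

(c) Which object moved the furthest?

the orange capsule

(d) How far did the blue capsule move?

2.4

From (12.5, 3.3) to (10.4, 4.5), the blue capsule covered √(2.1² + 1.2²) ≈ 2.4 units.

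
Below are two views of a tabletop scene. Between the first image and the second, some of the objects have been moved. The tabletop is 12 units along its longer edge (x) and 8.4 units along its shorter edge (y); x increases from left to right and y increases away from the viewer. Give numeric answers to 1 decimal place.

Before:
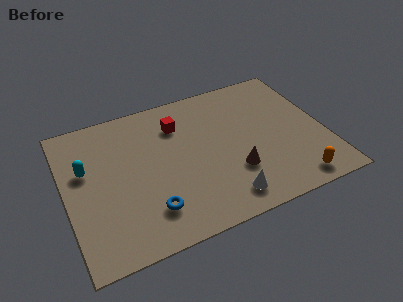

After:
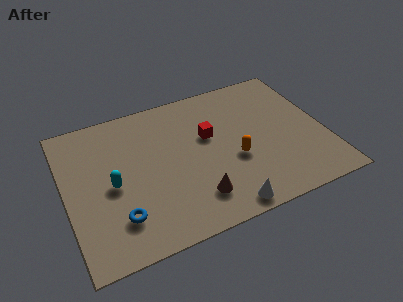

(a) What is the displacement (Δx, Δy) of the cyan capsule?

(1.1, -1.3)

From the two frames, the cyan capsule sits at roughly (1.0, 5.2) before and (2.1, 3.9) after.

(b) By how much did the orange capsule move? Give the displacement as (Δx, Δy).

(-2.5, 2.3)

The orange capsule was at about (10.2, 1.0) and moved to about (7.7, 3.3).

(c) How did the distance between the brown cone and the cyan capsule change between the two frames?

-2.9

The distance was about 7.1 in the first image and 4.2 in the second, so they moved 2.9 units closer together.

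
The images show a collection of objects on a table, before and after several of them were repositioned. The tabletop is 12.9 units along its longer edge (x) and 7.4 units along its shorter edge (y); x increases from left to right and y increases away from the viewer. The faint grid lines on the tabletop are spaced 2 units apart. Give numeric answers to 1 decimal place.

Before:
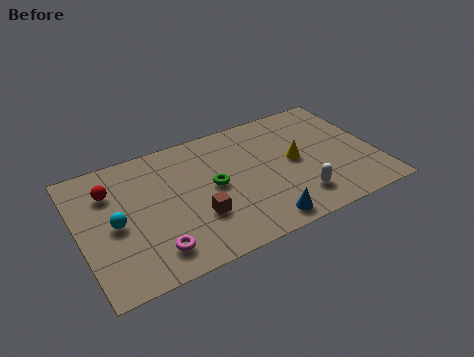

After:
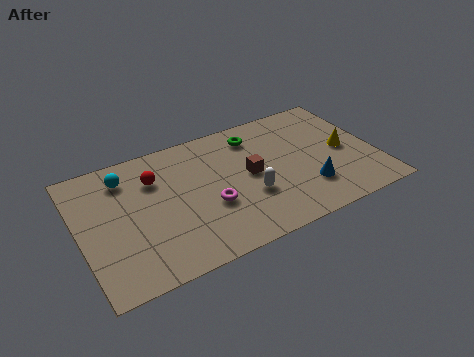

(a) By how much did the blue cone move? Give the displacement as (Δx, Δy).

(2.2, 1.1)

The blue cone started near (7.5, 0.9) and ended near (9.7, 2.0).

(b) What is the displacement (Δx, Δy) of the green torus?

(2.1, 2.2)

The green torus started near (5.8, 3.8) and ended near (7.9, 6.0).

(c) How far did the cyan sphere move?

2.5

The cyan sphere moved from about (1.5, 3.5) to (2.2, 5.9), a distance of √(0.7² + 2.4²) ≈ 2.5.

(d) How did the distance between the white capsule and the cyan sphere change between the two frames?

-1.9

The distance was about 7.9 in the first image and 6.0 in the second, so they moved 1.9 units closer together.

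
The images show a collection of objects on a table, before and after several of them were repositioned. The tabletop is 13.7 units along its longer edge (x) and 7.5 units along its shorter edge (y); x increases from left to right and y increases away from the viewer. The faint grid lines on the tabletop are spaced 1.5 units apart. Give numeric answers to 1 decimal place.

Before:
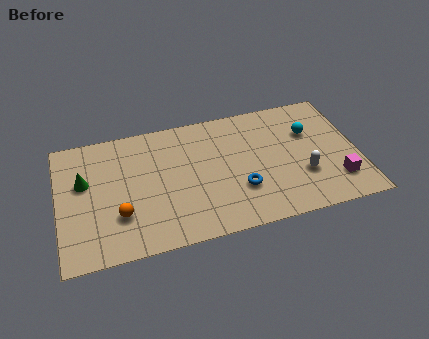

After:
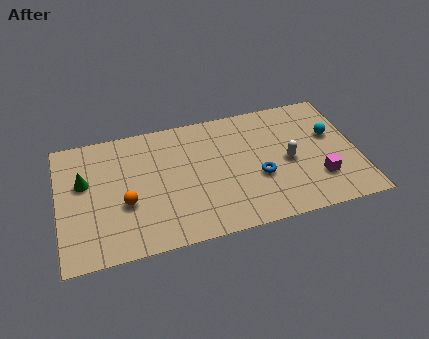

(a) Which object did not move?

the green cone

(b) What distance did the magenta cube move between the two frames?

0.9

From (12.6, 1.8) to (11.8, 2.1), the magenta cube covered √(0.8² + 0.3²) ≈ 0.9 units.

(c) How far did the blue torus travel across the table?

1.0

The blue torus was near (8.2, 2.4) before and (9.1, 2.9) after, so it travelled √(0.9² + 0.5²) ≈ 1.0 units.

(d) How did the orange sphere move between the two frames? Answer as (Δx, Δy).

(0.3, 0.6)

From the two frames, the orange sphere sits at roughly (2.7, 2.3) before and (3.0, 2.9) after.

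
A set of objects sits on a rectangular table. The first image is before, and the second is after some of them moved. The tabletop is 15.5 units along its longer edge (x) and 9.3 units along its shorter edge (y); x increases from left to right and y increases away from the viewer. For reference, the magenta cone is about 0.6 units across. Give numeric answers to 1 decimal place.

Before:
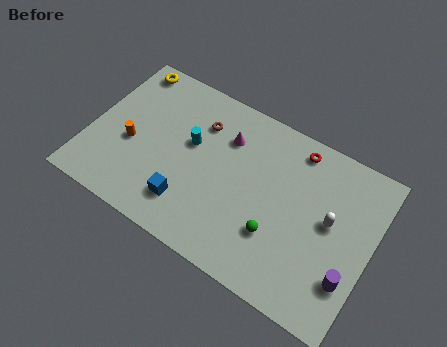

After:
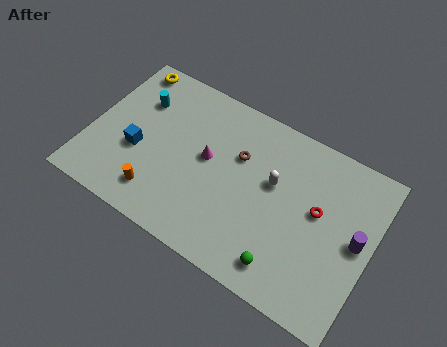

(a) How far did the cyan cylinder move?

3.3

The cyan cylinder was near (5.4, 5.5) before and (2.3, 6.6) after, so it travelled √(3.1² + 1.1²) ≈ 3.3 units.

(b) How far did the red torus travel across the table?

3.2

The red torus moved from about (10.9, 8.1) to (12.5, 5.3), a distance of √(1.6² + 2.8²) ≈ 3.2.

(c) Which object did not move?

the yellow torus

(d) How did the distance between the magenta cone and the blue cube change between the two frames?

-0.9

Before: roughly 4.9 units apart; after: 4.0. That's 0.9 units closer together.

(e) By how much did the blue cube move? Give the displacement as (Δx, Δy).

(-3.1, 1.6)

The blue cube was at about (5.8, 2.1) and moved to about (2.7, 3.7).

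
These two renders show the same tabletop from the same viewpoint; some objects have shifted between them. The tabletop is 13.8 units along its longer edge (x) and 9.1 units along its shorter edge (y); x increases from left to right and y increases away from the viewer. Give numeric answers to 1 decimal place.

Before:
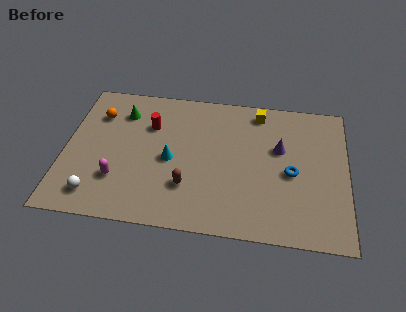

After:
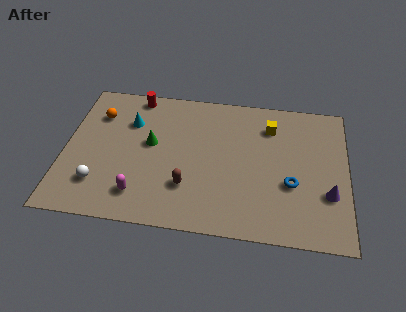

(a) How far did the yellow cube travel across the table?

1.1

The yellow cube moved from about (9.4, 7.9) to (10.0, 7.0), a distance of √(0.6² + 0.9²) ≈ 1.1.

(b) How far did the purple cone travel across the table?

3.5

The purple cone moved from about (10.5, 5.6) to (12.9, 3.0), a distance of √(2.4² + 2.6²) ≈ 3.5.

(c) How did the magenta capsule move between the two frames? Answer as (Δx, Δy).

(1.1, -0.8)

The magenta capsule started near (2.7, 2.6) and ended near (3.8, 1.8).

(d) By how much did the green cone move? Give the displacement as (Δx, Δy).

(1.5, -1.9)

The green cone started near (2.7, 7.0) and ended near (4.2, 5.1).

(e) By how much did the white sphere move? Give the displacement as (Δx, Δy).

(0.1, 0.7)

The white sphere was at about (1.7, 1.5) and moved to about (1.8, 2.2).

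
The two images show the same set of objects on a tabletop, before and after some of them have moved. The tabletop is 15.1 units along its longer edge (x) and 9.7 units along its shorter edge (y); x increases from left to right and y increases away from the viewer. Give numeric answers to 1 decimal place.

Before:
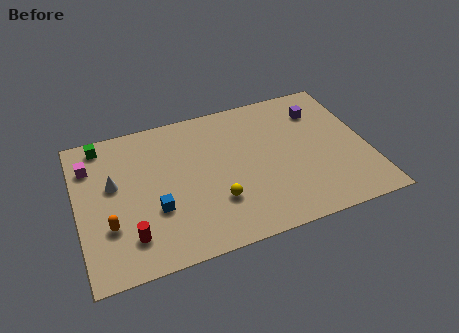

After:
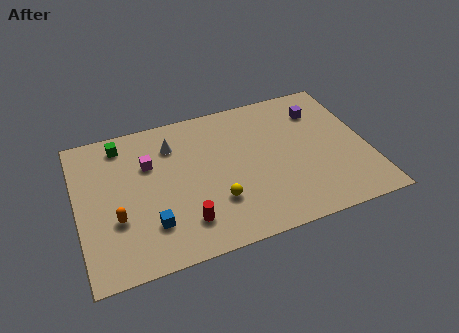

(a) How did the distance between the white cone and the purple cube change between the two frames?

-3.3

Before: roughly 11.1 units apart; after: 7.8. That's 3.3 units closer together.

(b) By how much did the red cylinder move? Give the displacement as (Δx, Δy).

(2.8, 0.0)

The red cylinder was at about (2.5, 2.1) and moved to about (5.3, 2.1).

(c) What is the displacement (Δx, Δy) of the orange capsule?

(0.4, 0.3)

The orange capsule was at about (1.5, 3.1) and moved to about (1.9, 3.4).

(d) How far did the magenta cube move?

3.1

The magenta cube was near (0.8, 7.3) before and (3.8, 6.5) after, so it travelled √(3.0² + 0.8²) ≈ 3.1 units.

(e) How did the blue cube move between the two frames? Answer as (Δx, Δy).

(-0.3, -0.9)

From the two frames, the blue cube sits at roughly (3.9, 3.4) before and (3.6, 2.5) after.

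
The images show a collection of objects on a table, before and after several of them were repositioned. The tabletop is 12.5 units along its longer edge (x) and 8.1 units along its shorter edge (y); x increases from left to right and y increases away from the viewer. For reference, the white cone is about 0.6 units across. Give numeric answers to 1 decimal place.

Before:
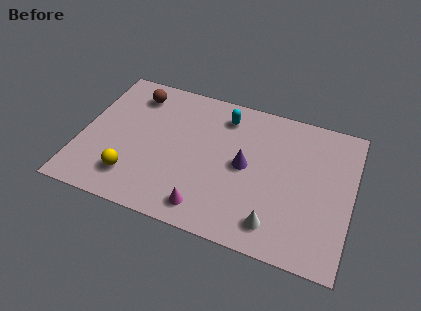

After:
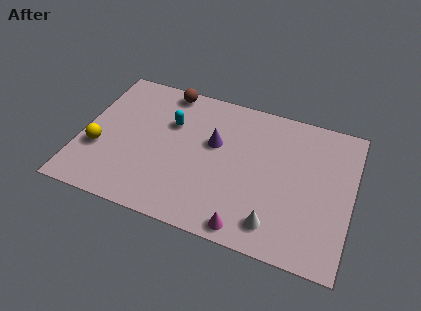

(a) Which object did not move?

the white cone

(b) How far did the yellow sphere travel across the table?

2.0

From (2.6, 1.8) to (0.9, 2.9), the yellow sphere covered √(1.7² + 1.1²) ≈ 2.0 units.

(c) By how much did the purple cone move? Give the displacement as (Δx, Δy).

(-1.5, 0.8)

The purple cone started near (7.6, 4.1) and ended near (6.1, 4.9).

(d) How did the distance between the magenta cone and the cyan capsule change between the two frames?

+0.7

They were about 5.4 units apart before and 6.1 after — 0.7 units further apart.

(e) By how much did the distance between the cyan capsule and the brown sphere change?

-2.3

The distance was about 4.2 in the first image and 1.9 in the second, so they moved 2.3 units closer together.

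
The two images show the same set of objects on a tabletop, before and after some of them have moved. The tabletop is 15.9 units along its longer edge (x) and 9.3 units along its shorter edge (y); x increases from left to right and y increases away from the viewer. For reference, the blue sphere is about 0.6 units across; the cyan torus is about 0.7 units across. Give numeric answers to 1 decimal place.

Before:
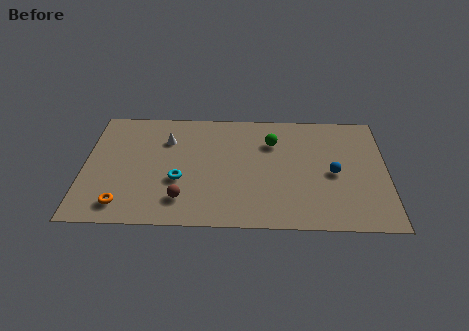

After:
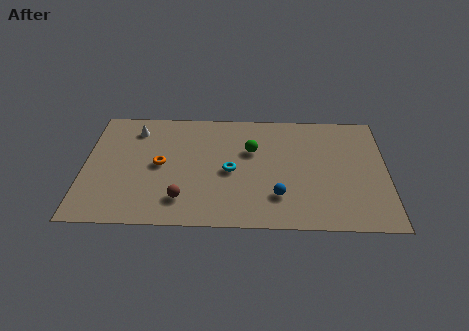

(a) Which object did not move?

the brown sphere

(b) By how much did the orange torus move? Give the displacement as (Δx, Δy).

(1.9, 3.2)

The orange torus started near (2.1, 1.5) and ended near (4.0, 4.7).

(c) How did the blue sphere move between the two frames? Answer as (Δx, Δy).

(-2.9, -1.9)

The blue sphere was at about (13.1, 4.3) and moved to about (10.2, 2.4).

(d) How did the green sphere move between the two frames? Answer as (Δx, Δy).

(-1.1, -0.7)

The green sphere was at about (9.9, 6.7) and moved to about (8.8, 6.0).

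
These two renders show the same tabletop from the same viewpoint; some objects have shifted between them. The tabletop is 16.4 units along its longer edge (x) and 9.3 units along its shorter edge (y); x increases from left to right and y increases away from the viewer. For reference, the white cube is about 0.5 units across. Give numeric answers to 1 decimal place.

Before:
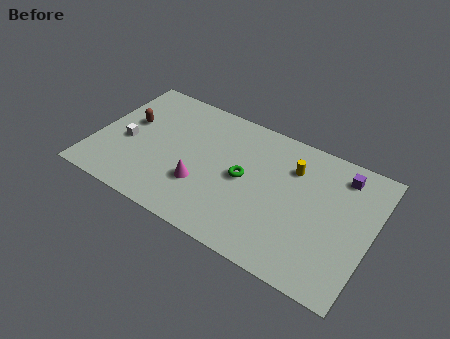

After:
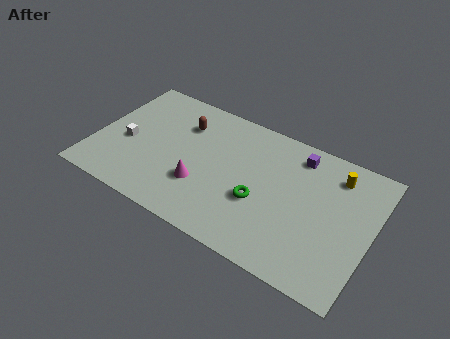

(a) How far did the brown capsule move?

3.4

The brown capsule moved from about (1.8, 5.5) to (4.9, 6.8), a distance of √(3.1² + 1.3²) ≈ 3.4.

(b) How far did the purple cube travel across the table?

2.6

The purple cube was near (14.3, 7.7) before and (11.7, 7.8) after, so it travelled √(2.6² + 0.1²) ≈ 2.6 units.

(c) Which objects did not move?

the magenta cone and the white cube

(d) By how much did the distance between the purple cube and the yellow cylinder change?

-0.6

The distance was about 2.9 in the first image and 2.3 in the second, so they moved 0.6 units closer together.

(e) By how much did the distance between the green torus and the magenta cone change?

+0.6

Before: roughly 2.9 units apart; after: 3.5. That's 0.6 units further apart.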